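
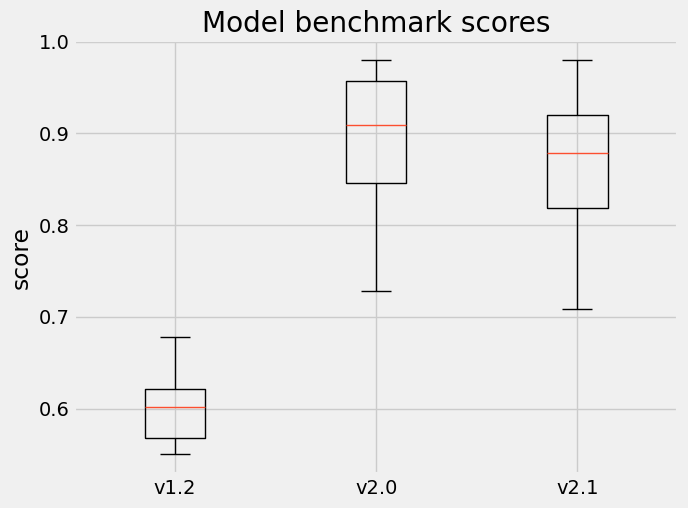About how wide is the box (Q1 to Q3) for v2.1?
Q3 ≈ 0.90, Q1 ≈ 0.80; IQR ≈ 0.10.

≈ 0.10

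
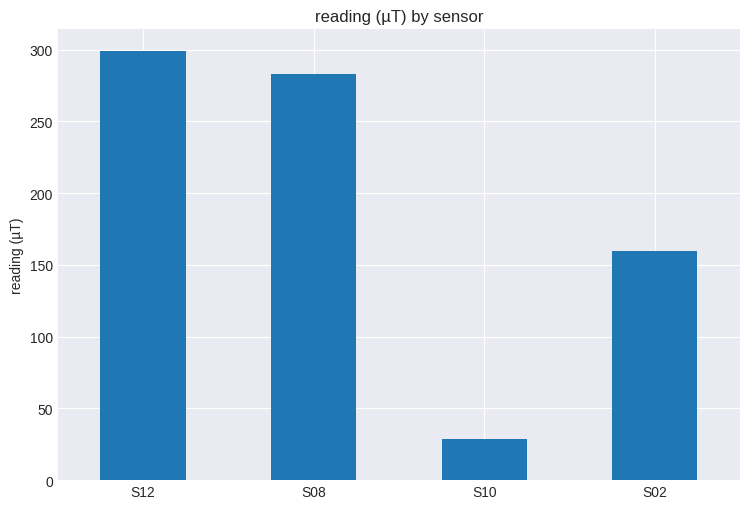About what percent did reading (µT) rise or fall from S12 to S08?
S12 ≈ 300, S08 ≈ 275; (275 − 300) / 300 ≈ -8.3%.

≈ -8.3%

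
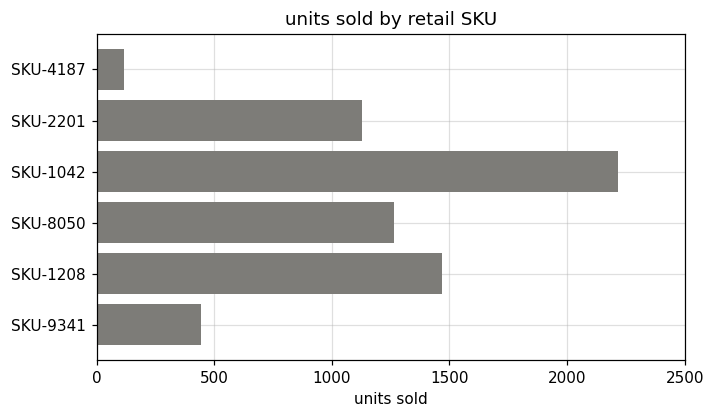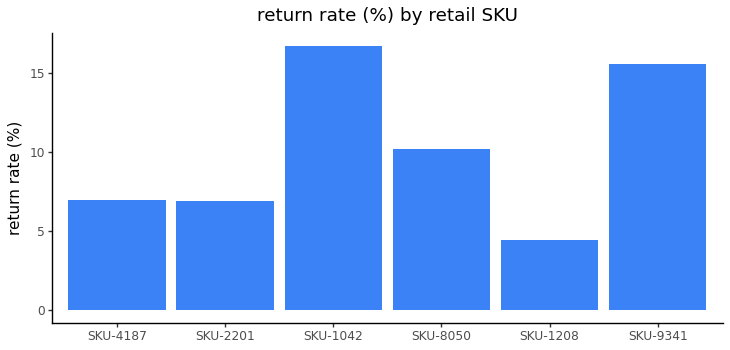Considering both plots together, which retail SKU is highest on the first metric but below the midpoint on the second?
SKU-1208

Chart 2 median return rate (%) ≈ 8; below-median retail SKUs: SKU-4187, SKU-2201, SKU-1208. Among those, SKU-1208 has the highest units sold (≈ 1500).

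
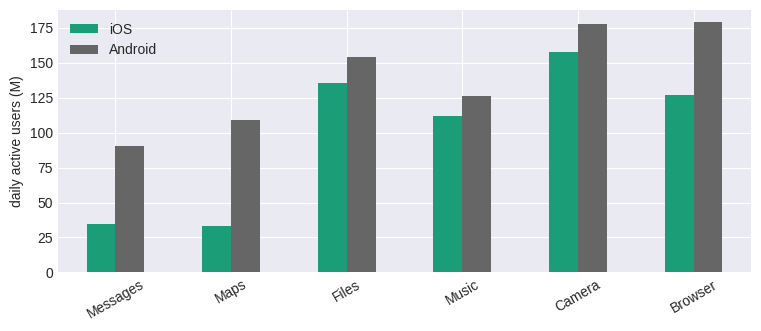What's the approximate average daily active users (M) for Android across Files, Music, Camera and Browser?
(160 + 120 + 180 + 180) / 4 ≈ 160.

≈ 160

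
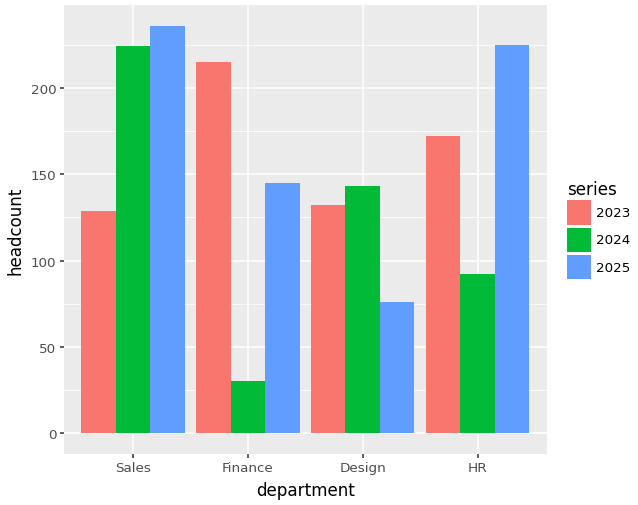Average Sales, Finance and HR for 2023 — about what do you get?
≈ 173

(120 + 220 + 180) / 3 ≈ 173.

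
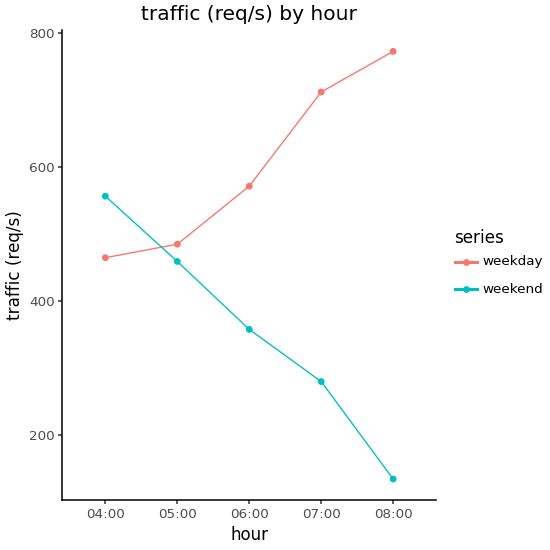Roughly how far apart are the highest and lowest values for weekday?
Max 08:00 ≈ 800, min 04:00 ≈ 500; range ≈ 300.

≈ 300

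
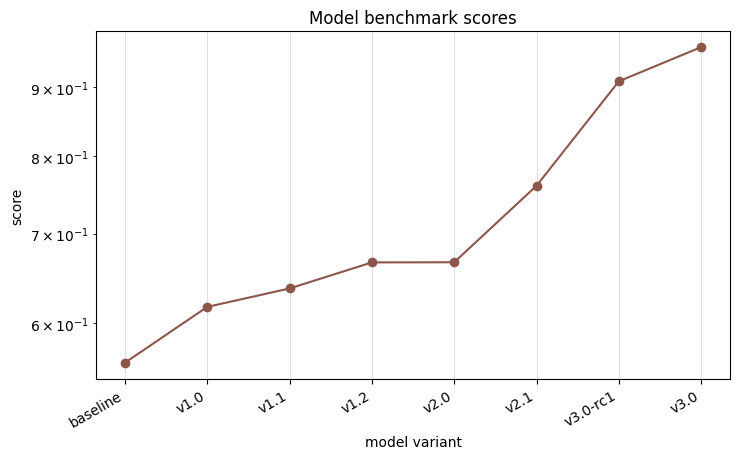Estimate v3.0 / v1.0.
v3.0 ≈ 0.95, v1.0 ≈ 0.60; 0.95/0.60 ≈ 1.58.

≈ 1.58×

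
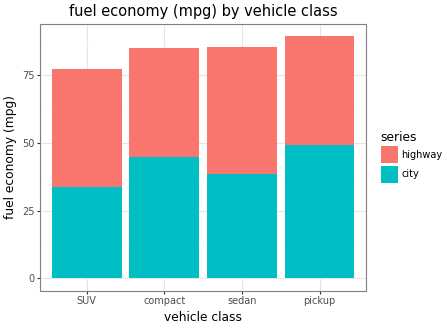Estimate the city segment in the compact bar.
city top ≈ 40, bottom ≈ 0; segment ≈ 40.

≈ 40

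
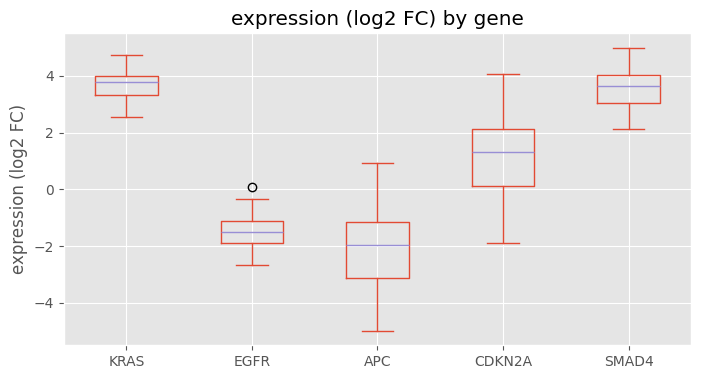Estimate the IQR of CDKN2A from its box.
≈ 2

Q3 ≈ 2, Q1 ≈ 0; IQR ≈ 2.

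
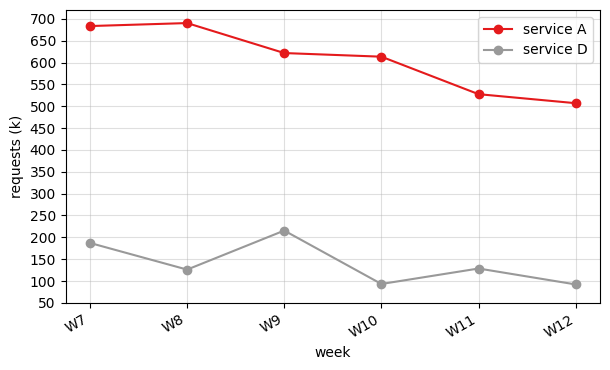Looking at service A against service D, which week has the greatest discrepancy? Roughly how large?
W8, ≈ 550 k

W8: service A ≈ 700, service D ≈ 150 → gap ≈ 550. Next-largest (W10) is only ≈ 500.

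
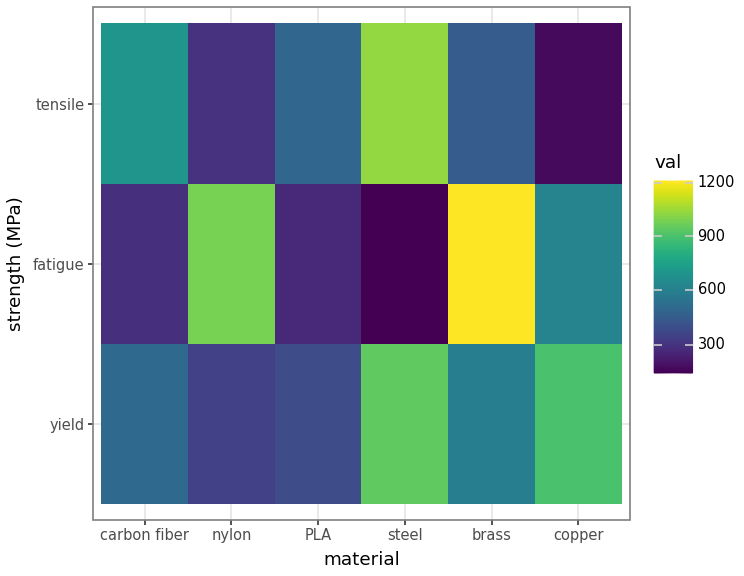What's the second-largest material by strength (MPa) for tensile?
carbon fiber

Top 3 for tensile: steel ≈ 1000, carbon fiber ≈ 700, PLA ≈ 500.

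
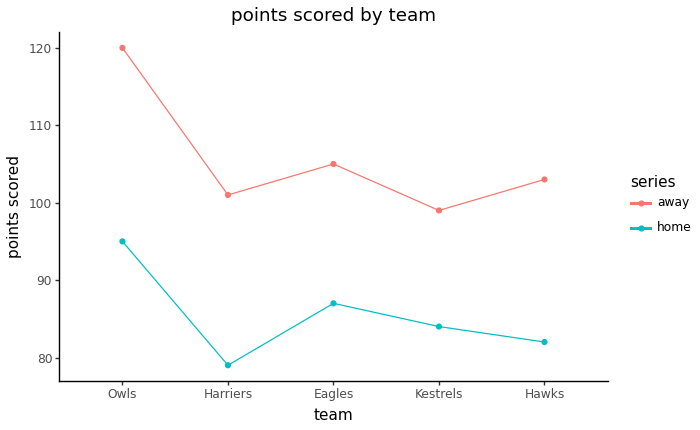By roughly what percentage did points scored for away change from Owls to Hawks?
Owls ≈ 120, Hawks ≈ 105; (105 − 120) / 120 ≈ -12.5%.

≈ -12.5%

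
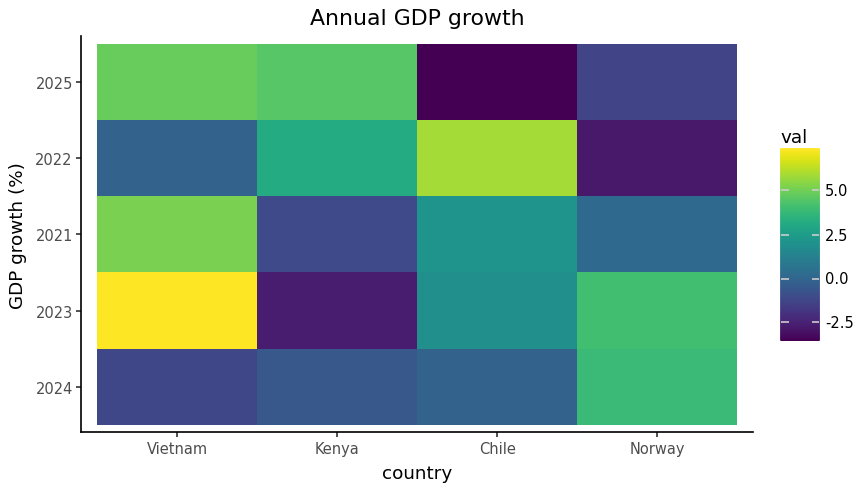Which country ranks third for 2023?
Chile

Top 4 for 2023: Vietnam ≈ 7, Norway ≈ 4, Chile ≈ 2, Kenya ≈ -3.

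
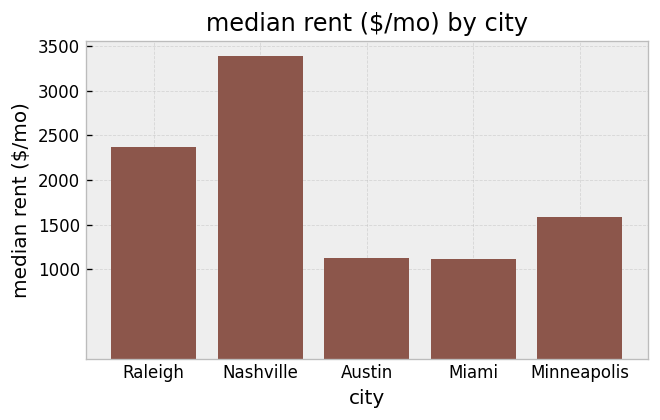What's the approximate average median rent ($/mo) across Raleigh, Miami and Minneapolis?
(2500 + 1000 + 1500) / 3 ≈ 1667.

≈ 1667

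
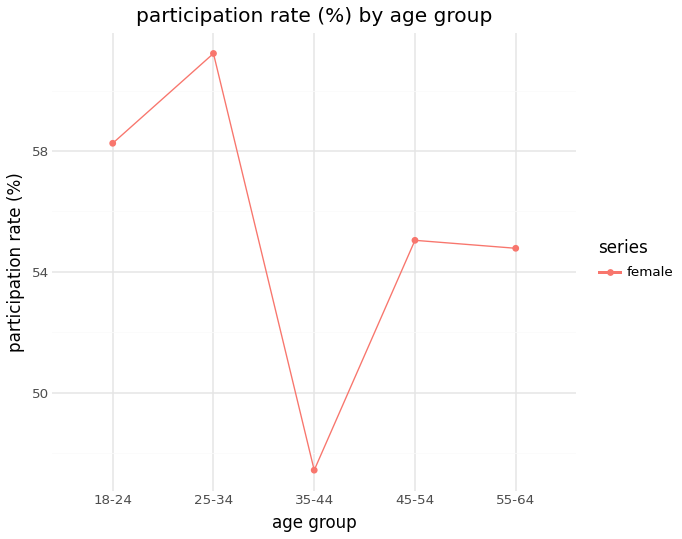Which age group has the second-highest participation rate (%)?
Top 3: 25-34 ≈ 62, 18-24 ≈ 58, 45-54 ≈ 56.

18-24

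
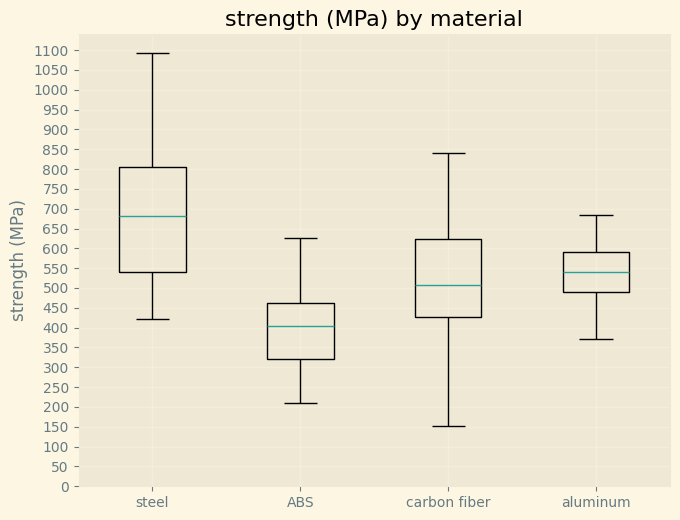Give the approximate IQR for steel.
≈ 250

Q3 ≈ 800, Q1 ≈ 550; IQR ≈ 250.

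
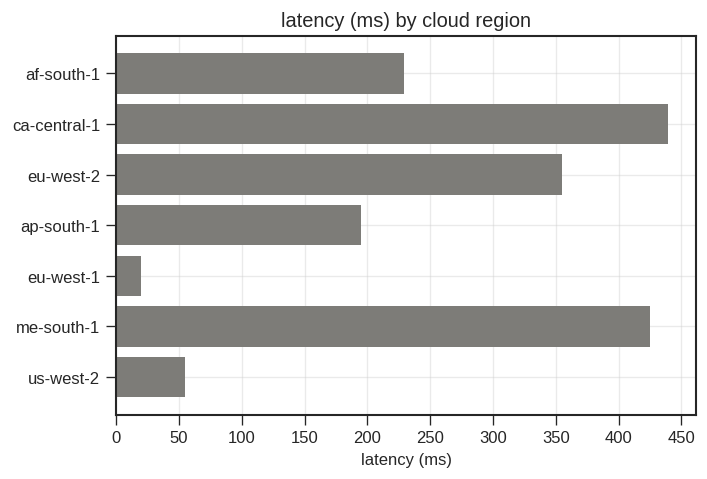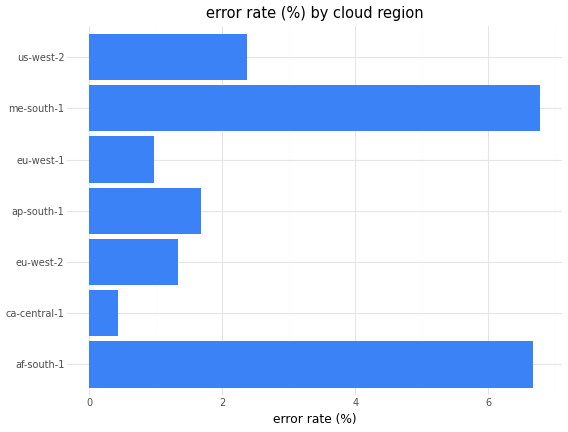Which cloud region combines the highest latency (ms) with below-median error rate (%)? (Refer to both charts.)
Chart 2 median error rate (%) ≈ 2; below-median cloud regions: ca-central-1, eu-west-2, eu-west-1. Among those, ca-central-1 has the highest latency (ms) (≈ 450).

ca-central-1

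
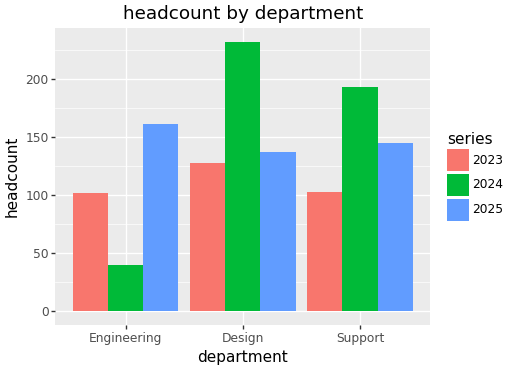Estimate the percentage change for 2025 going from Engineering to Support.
Engineering ≈ 160, Support ≈ 140; (140 − 160) / 160 ≈ -12.5%.

≈ -12.5%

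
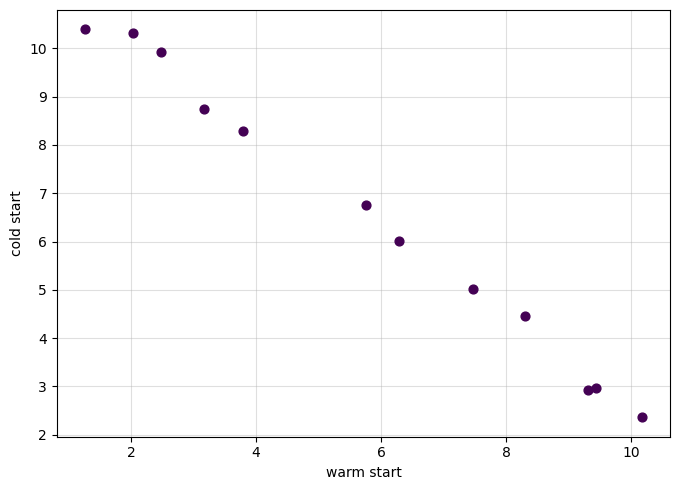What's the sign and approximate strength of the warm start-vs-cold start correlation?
negative, strong

Points are negatively correlated; strong (|r| ≈ 1.0).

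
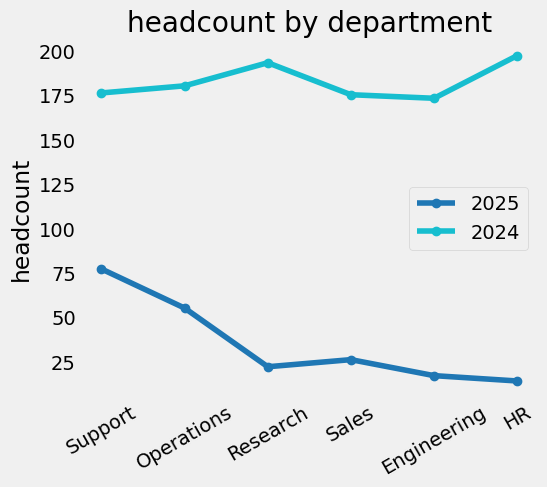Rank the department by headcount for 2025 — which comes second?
Operations

Top 3 for 2025: Support ≈ 80, Operations ≈ 60, Sales ≈ 20.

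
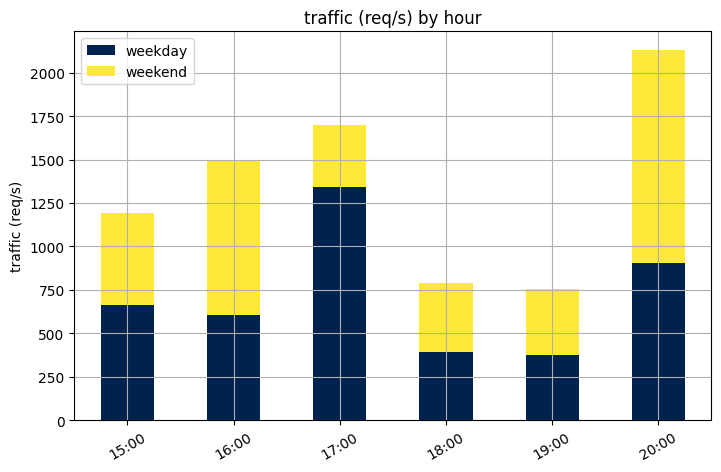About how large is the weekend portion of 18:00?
weekend top ≈ 800, bottom ≈ 400; segment ≈ 400.

≈ 400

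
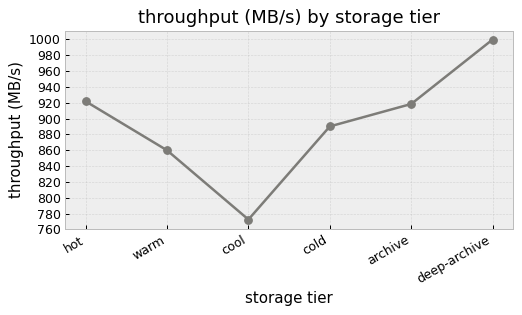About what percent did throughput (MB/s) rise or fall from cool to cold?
cool ≈ 780, cold ≈ 900; (900 − 780) / 780 ≈ +15.4%.

≈ +15.4%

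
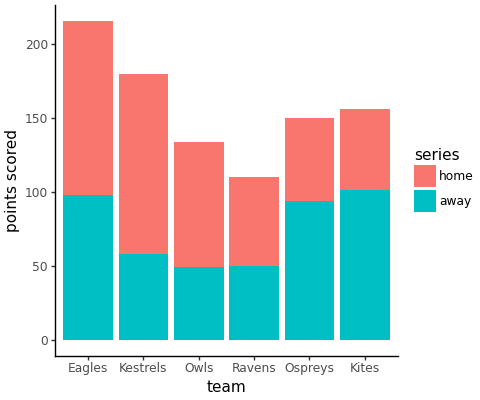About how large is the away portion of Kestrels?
away top ≈ 60, bottom ≈ 0; segment ≈ 60.

≈ 60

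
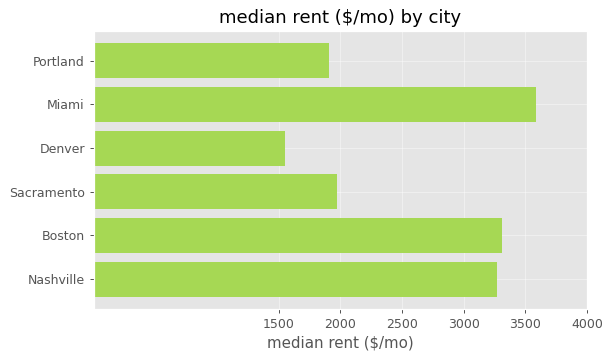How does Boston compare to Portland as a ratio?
≈ 1.75×

Boston ≈ 3500, Portland ≈ 2000; 3500/2000 ≈ 1.75.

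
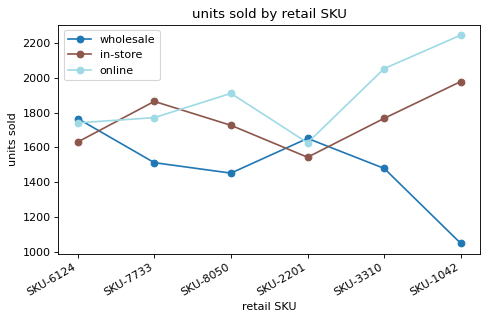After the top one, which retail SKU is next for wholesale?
Top 3 for wholesale: SKU-6124 ≈ 1800, SKU-2201 ≈ 1700, SKU-7733 ≈ 1500.

SKU-2201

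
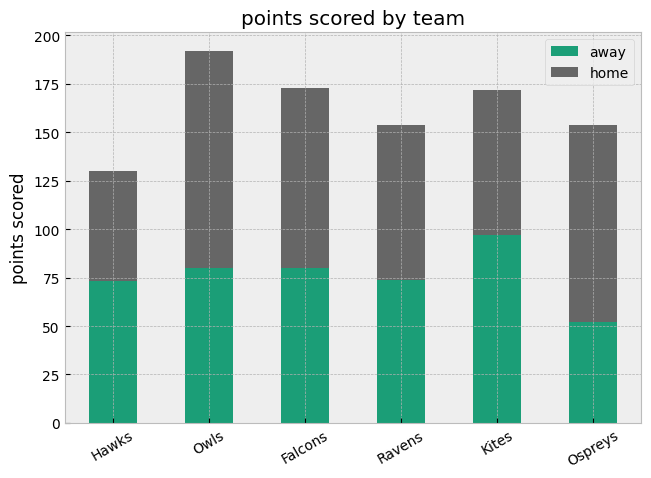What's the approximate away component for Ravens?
away top ≈ 80, bottom ≈ 0; segment ≈ 80.

≈ 80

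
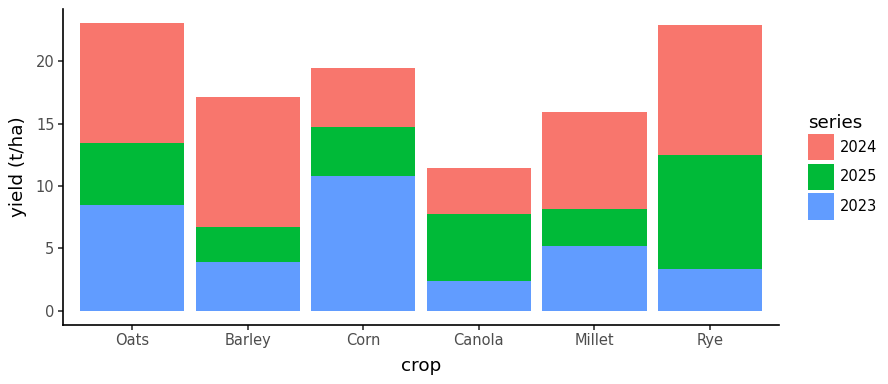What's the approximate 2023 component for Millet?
≈ 6

2023 top ≈ 6, bottom ≈ 0; segment ≈ 6.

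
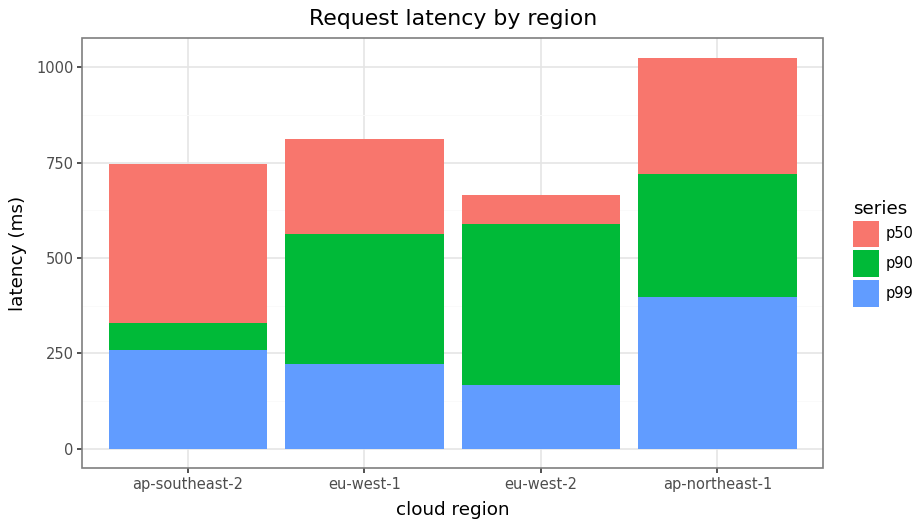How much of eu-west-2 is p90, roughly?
p90 top ≈ 600, bottom ≈ 200; segment ≈ 400.

≈ 400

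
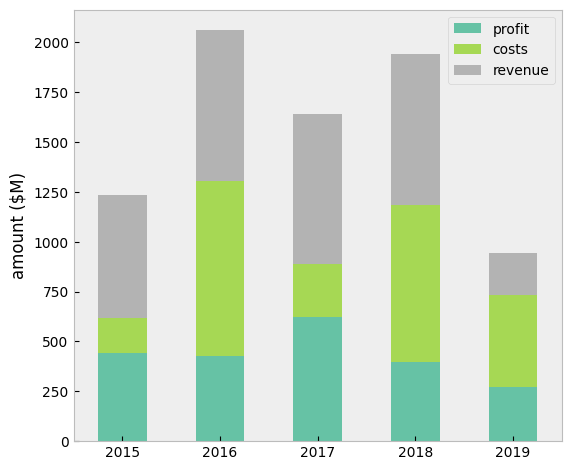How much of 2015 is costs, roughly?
costs top ≈ 600, bottom ≈ 400; segment ≈ 200.

≈ 200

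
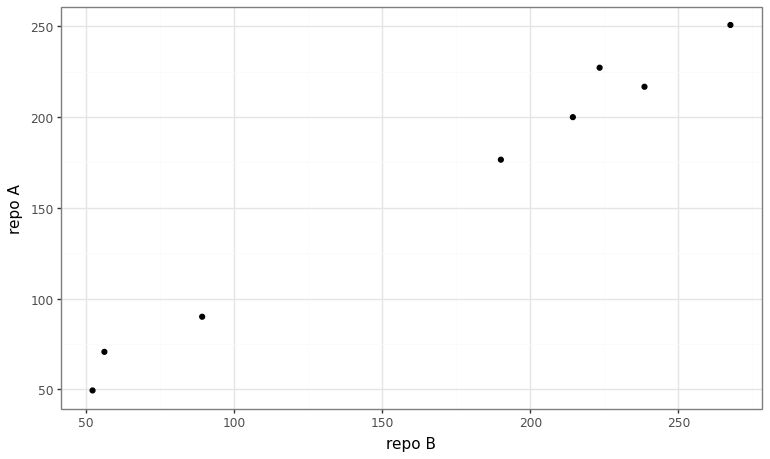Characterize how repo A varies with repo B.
positive, strong

Points are positively correlated; strong (|r| ≈ 1.0).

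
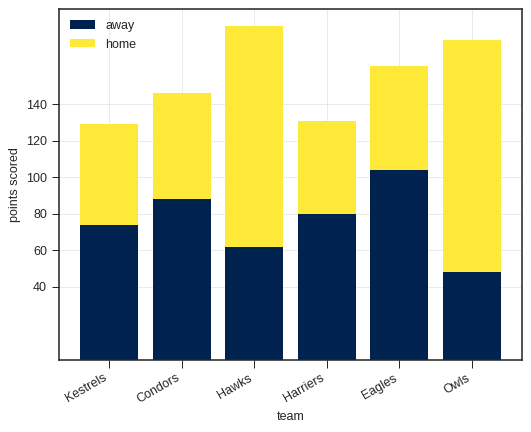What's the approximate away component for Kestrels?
away top ≈ 80, bottom ≈ 0; segment ≈ 80.

≈ 80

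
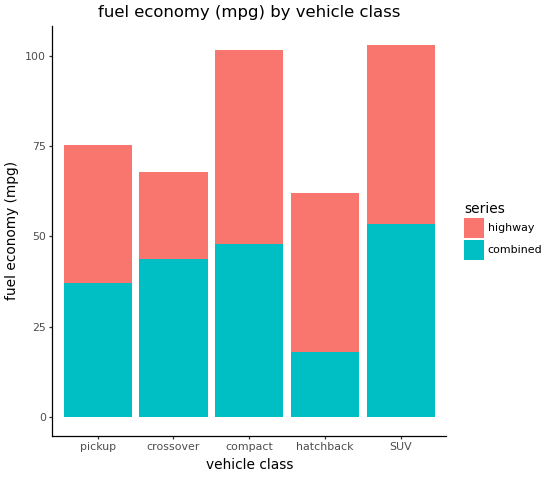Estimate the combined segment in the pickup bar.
≈ 40

combined top ≈ 40, bottom ≈ 0; segment ≈ 40.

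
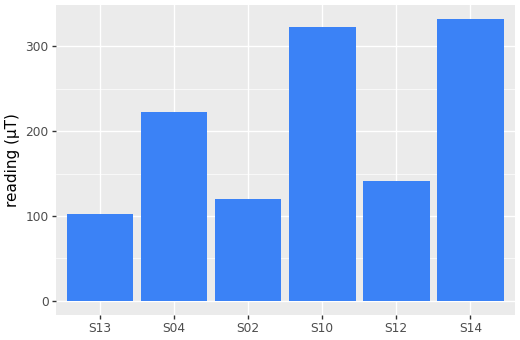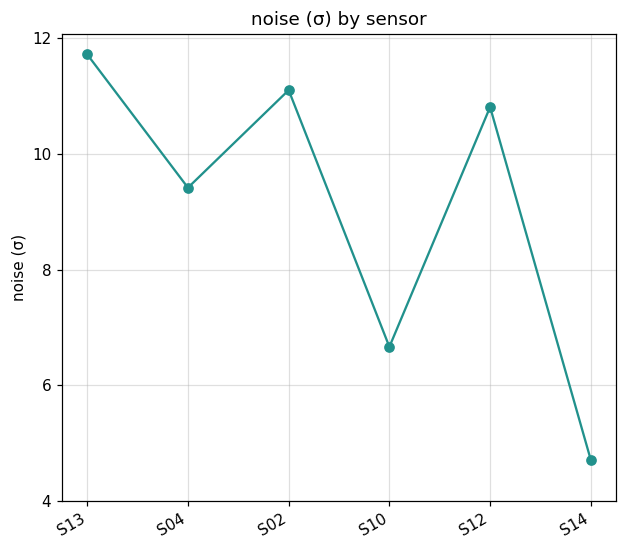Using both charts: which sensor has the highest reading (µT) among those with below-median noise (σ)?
S14

Chart 2 median noise (σ) ≈ 10; below-median sensors: S04, S10, S14. Among those, S14 has the highest reading (µT) (≈ 350).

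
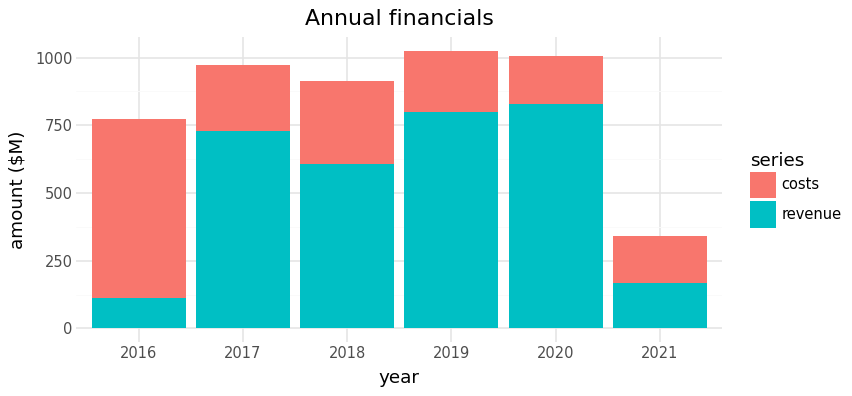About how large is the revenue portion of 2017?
≈ 700

revenue top ≈ 700, bottom ≈ 0; segment ≈ 700.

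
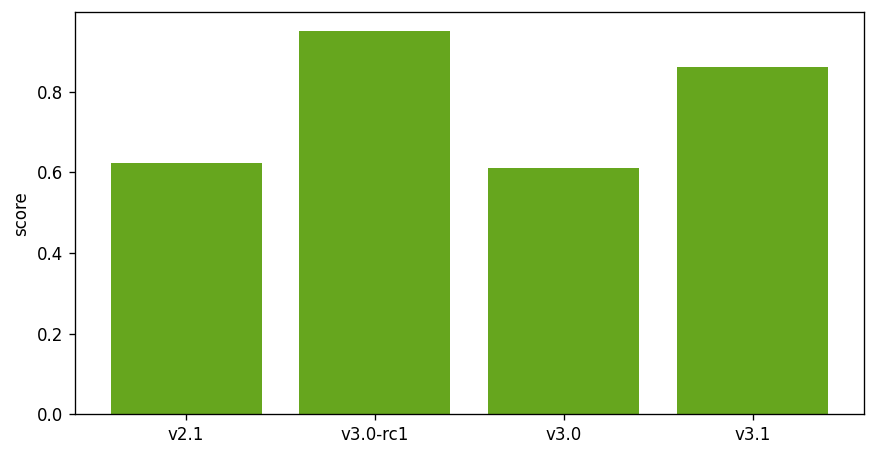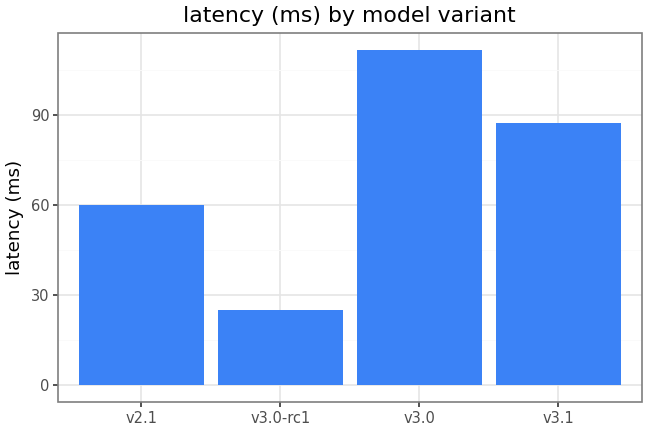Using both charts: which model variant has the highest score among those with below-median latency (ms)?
v3.0-rc1

Chart 2 median latency (ms) ≈ 80; below-median model variants: v2.1, v3.0-rc1. Among those, v3.0-rc1 has the highest score (≈ 1).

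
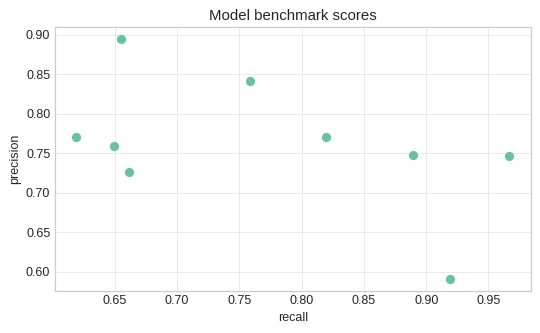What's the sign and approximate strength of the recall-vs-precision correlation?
negative, moderate

Points are negatively correlated; moderate (|r| ≈ 0.5).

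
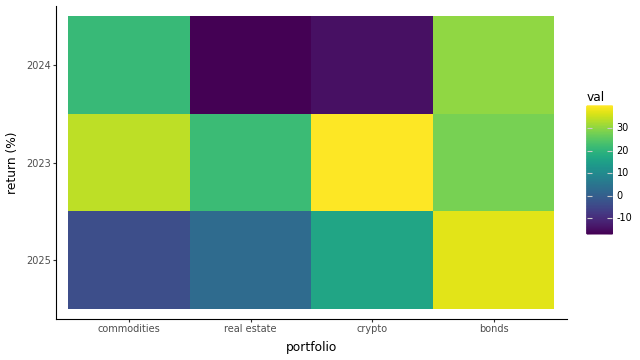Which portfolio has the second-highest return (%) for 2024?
commodities

Top 3 for 2024: bonds ≈ 30, commodities ≈ 20, crypto ≈ -15.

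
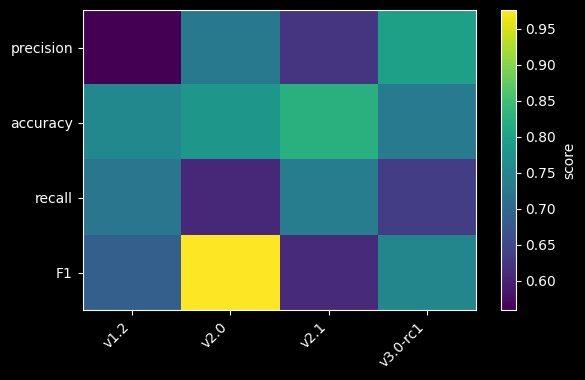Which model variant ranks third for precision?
Top 4 for precision: v3.0-rc1 ≈ 0.80, v2.0 ≈ 0.75, v2.1 ≈ 0.60, v1.2 ≈ 0.55.

v2.1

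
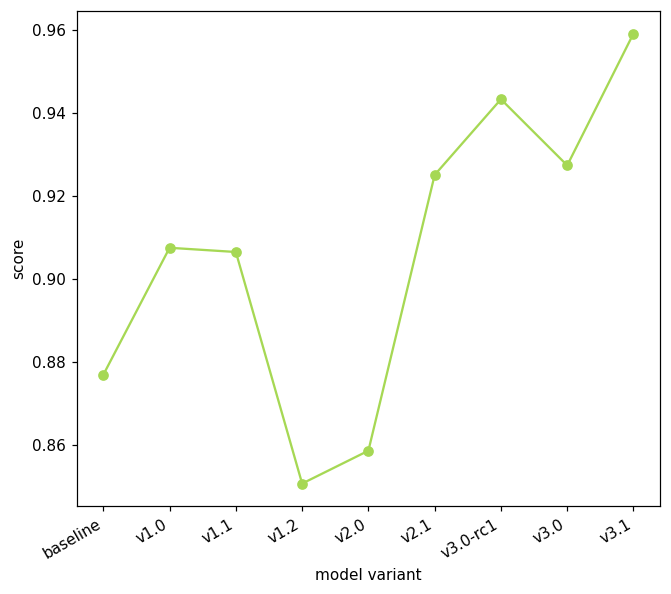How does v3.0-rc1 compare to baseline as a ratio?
v3.0-rc1 ≈ 0.94, baseline ≈ 0.88; 0.94/0.88 ≈ 1.07.

≈ 1.07×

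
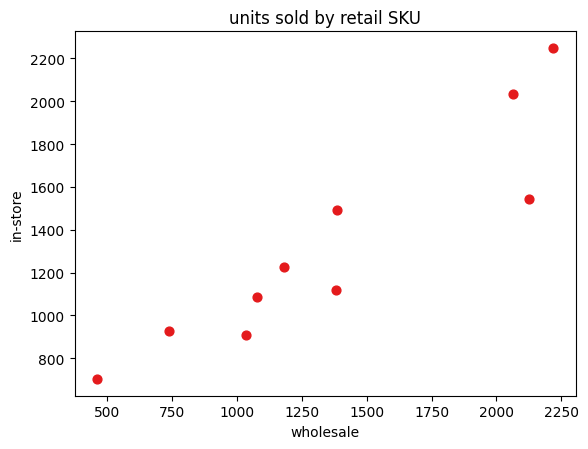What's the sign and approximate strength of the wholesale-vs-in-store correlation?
positive, strong

Points are positively correlated; strong (|r| ≈ 0.9).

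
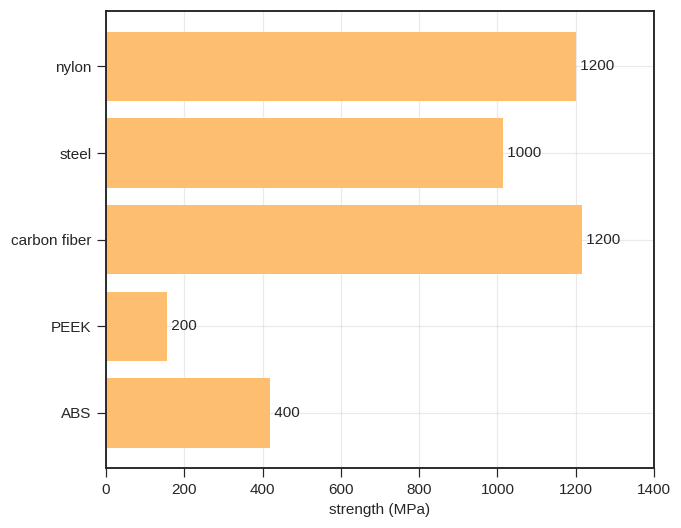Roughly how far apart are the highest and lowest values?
Max carbon fiber ≈ 1200, min PEEK ≈ 200; range ≈ 1000.

≈ 1000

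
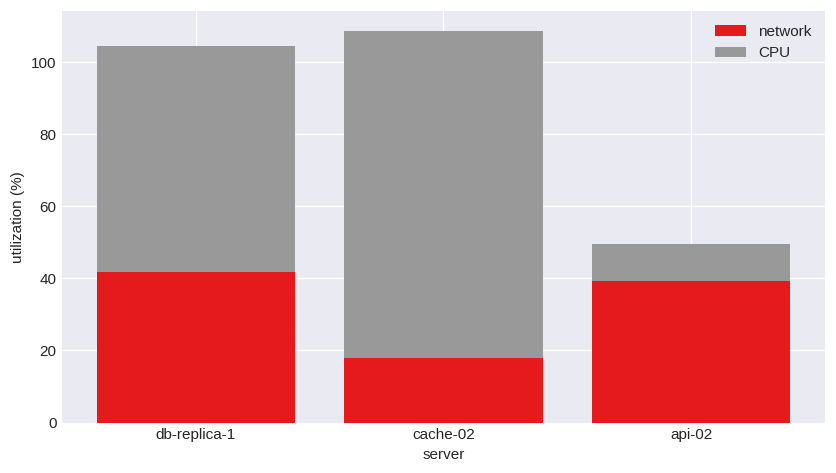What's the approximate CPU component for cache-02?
≈ 90

CPU top ≈ 110, bottom ≈ 20; segment ≈ 90.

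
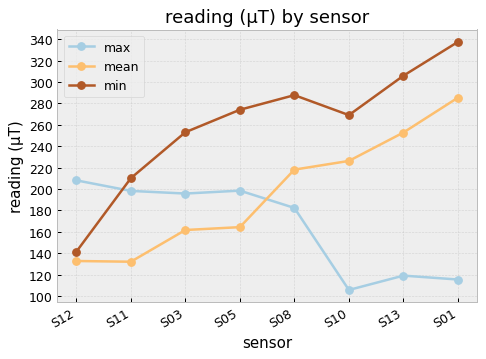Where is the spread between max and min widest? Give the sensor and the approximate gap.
S01, ≈ 220 µT

S01: max ≈ 120, min ≈ 340 → gap ≈ 220. Next-largest (S13) is only ≈ 180.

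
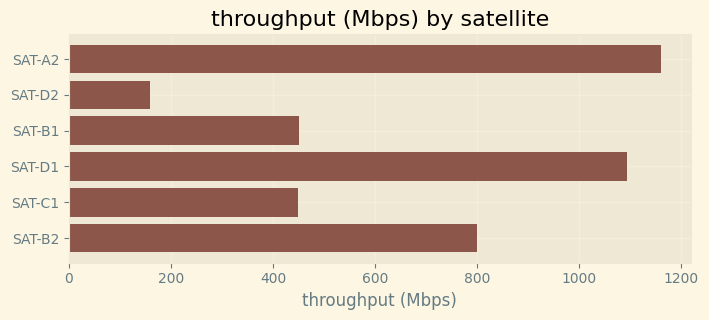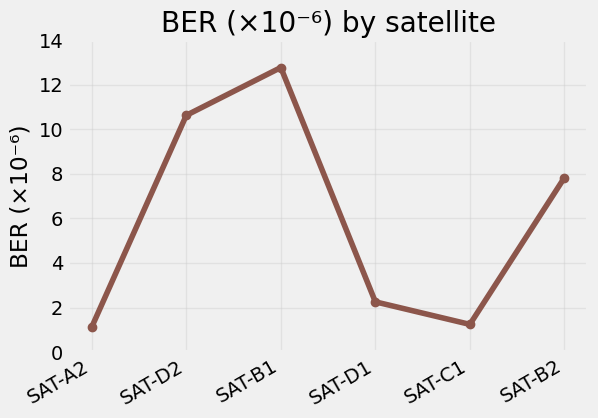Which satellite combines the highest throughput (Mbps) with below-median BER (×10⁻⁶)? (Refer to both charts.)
Chart 2 median BER (×10⁻⁶) ≈ 6; below-median satellites: SAT-A2, SAT-D1, SAT-C1. Among those, SAT-A2 has the highest throughput (Mbps) (≈ 1200).

SAT-A2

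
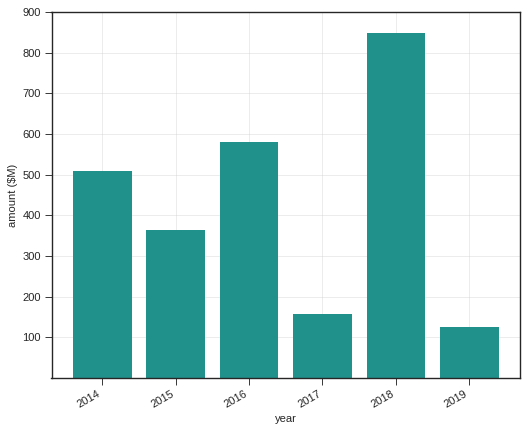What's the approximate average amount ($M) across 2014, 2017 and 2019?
(500 + 200 + 100) / 3 ≈ 267.

≈ 267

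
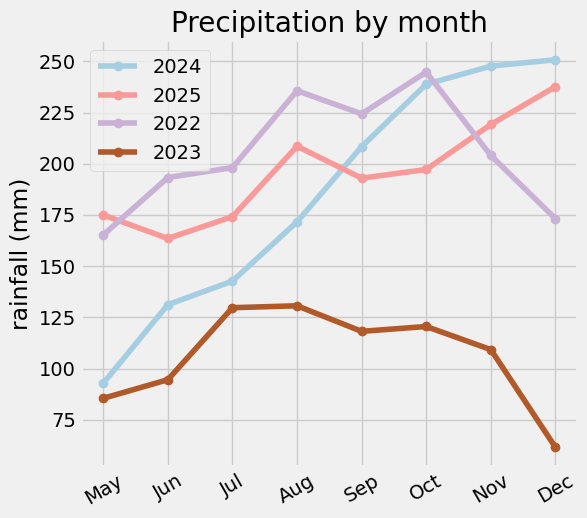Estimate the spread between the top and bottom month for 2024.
≈ 160

Max Dec ≈ 260, min May ≈ 100; range ≈ 160.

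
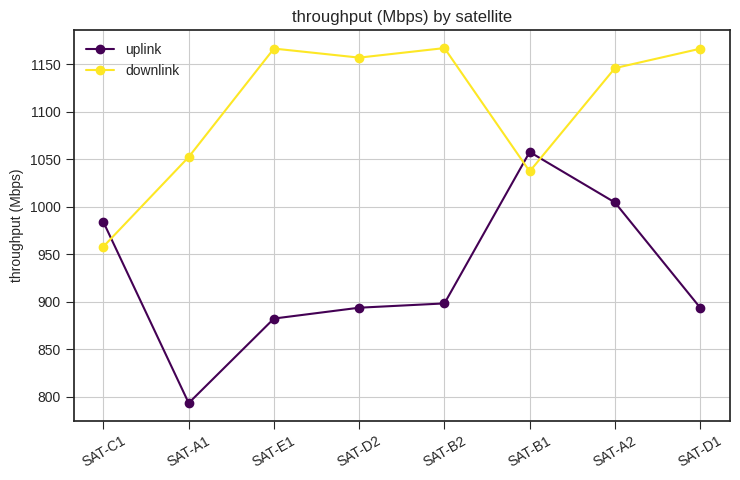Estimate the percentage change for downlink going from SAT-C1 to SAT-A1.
SAT-C1 ≈ 950, SAT-A1 ≈ 1050; (1050 − 950) / 950 ≈ +10.5%.

≈ +10.5%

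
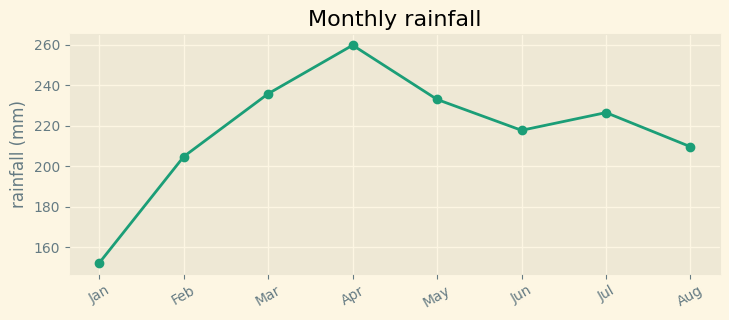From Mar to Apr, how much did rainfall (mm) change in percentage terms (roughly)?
≈ +8.3%

Mar ≈ 240, Apr ≈ 260; (260 − 240) / 240 ≈ +8.3%.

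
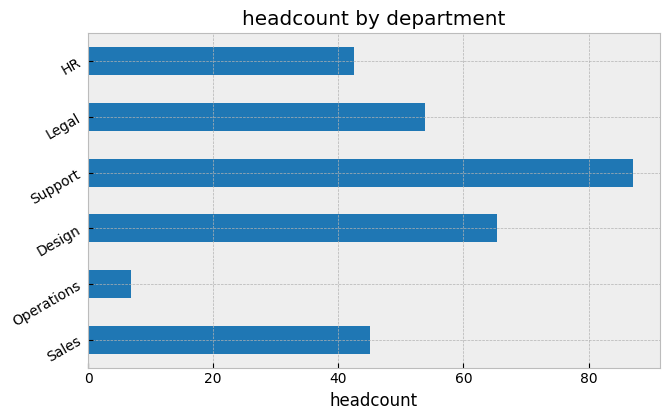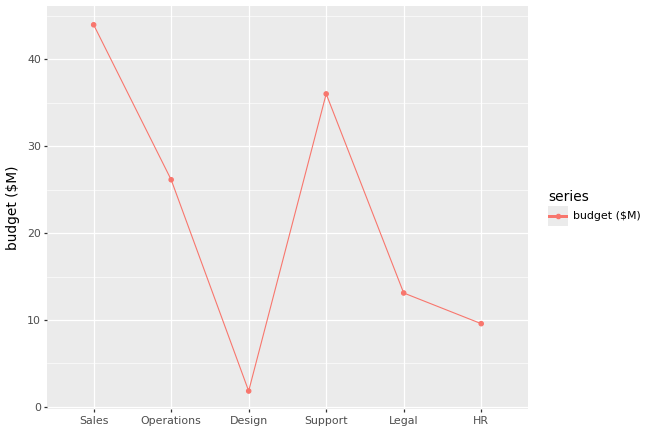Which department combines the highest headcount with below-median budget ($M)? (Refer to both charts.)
Chart 2 median budget ($M) ≈ 20; below-median departments: Design, Legal, HR. Among those, Design has the highest headcount (≈ 70).

Design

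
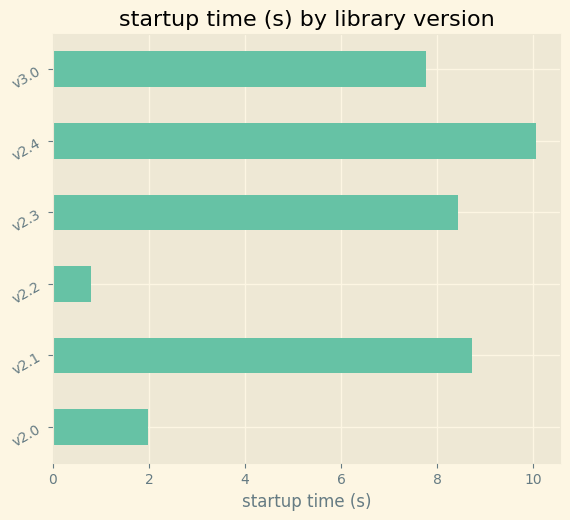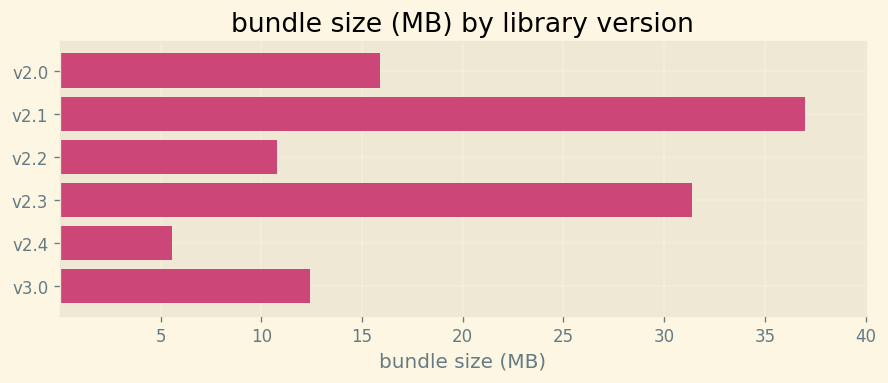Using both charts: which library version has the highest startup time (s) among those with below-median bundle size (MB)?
Chart 2 median bundle size (MB) ≈ 15; below-median library versions: v2.2, v2.4, v3.0. Among those, v2.4 has the highest startup time (s) (≈ 10).

v2.4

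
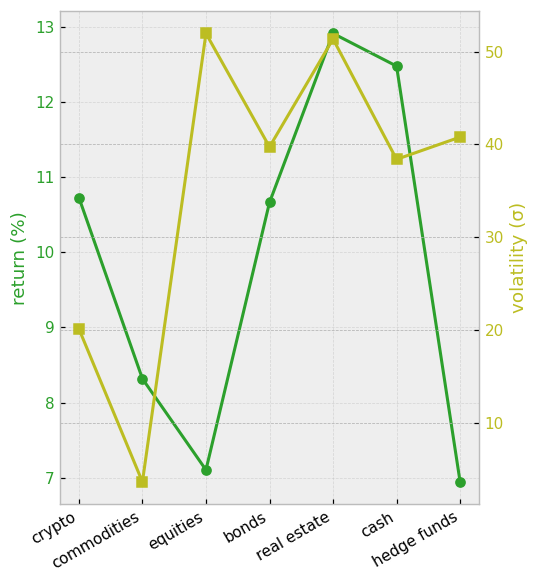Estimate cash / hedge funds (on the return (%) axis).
cash ≈ 12.5, hedge funds ≈ 7.0; 12.5/7.0 ≈ 1.79.

≈ 1.79×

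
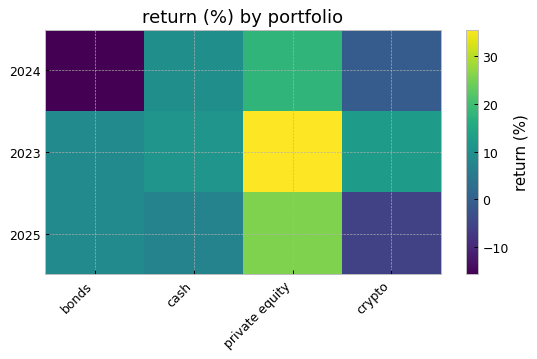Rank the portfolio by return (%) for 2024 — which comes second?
Top 3 for 2024: private equity ≈ 20, cash ≈ 10, crypto ≈ 0.

cash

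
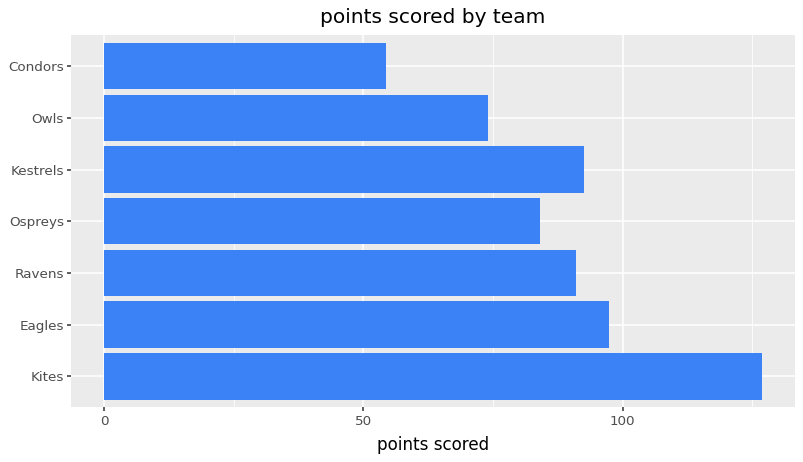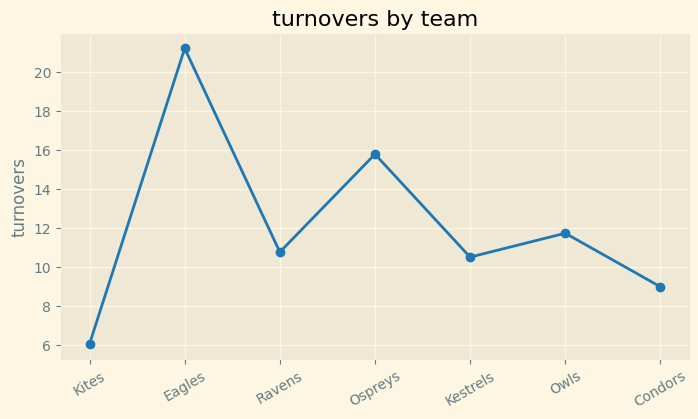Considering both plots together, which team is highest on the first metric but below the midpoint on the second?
Kites

Chart 2 median turnovers ≈ 10; below-median teams: Kites, Kestrels, Condors. Among those, Kites has the highest points scored (≈ 120).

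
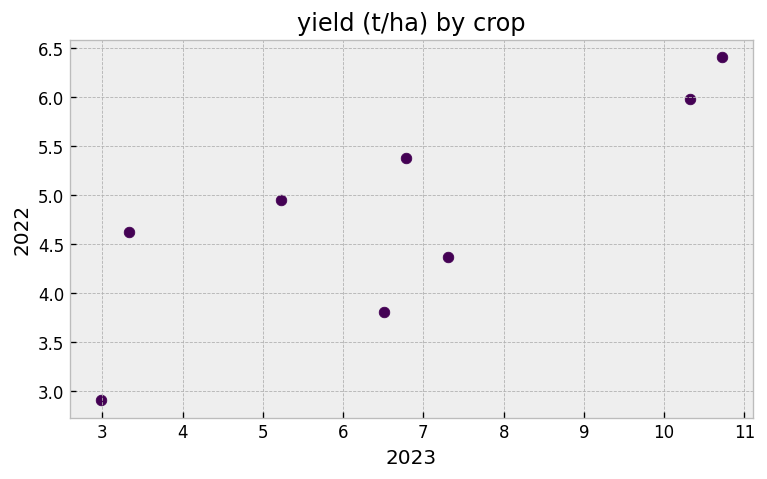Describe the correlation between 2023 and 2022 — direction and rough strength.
Points are positively correlated; strong (|r| ≈ 0.8).

positive, strong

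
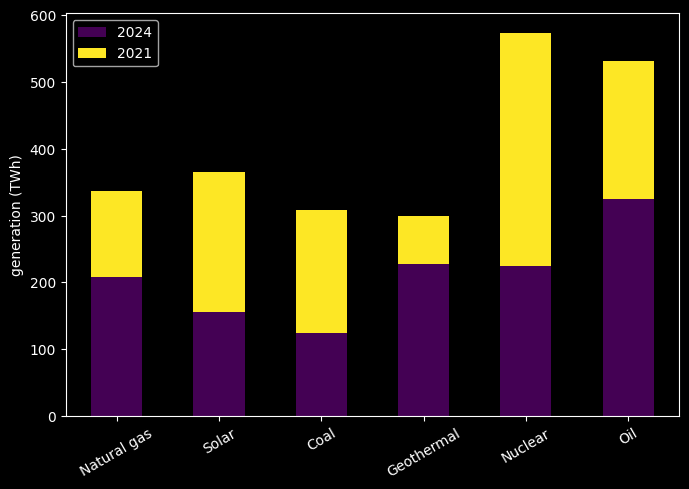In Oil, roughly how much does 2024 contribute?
≈ 300

2024 top ≈ 300, bottom ≈ 0; segment ≈ 300.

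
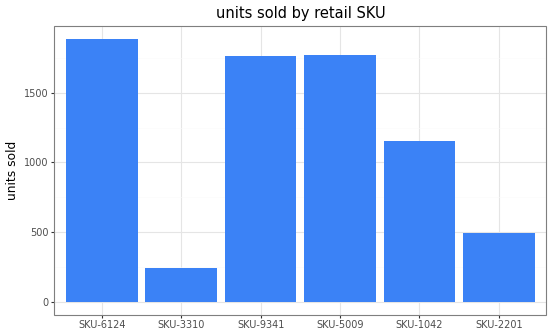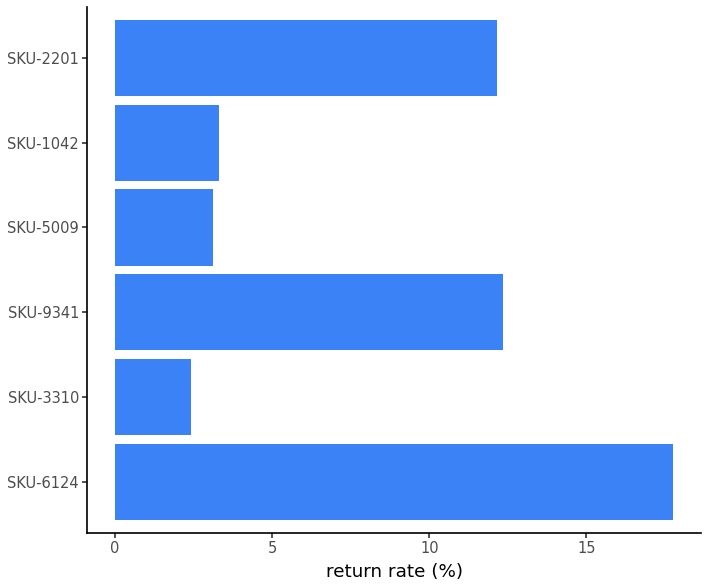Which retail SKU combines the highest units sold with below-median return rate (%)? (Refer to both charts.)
Chart 2 median return rate (%) ≈ 8; below-median retail SKUs: SKU-3310, SKU-5009, SKU-1042. Among those, SKU-5009 has the highest units sold (≈ 1800).

SKU-5009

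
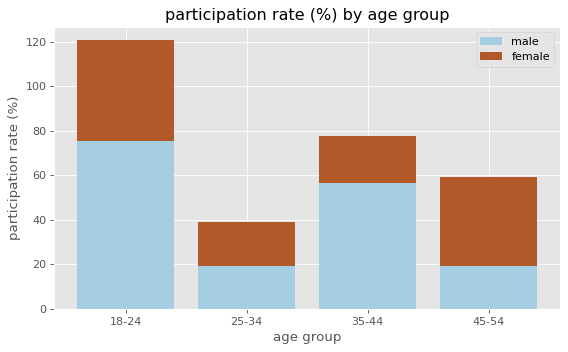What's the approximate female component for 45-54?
female top ≈ 60, bottom ≈ 20; segment ≈ 40.

≈ 40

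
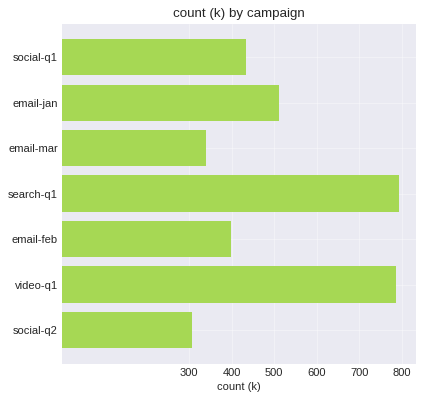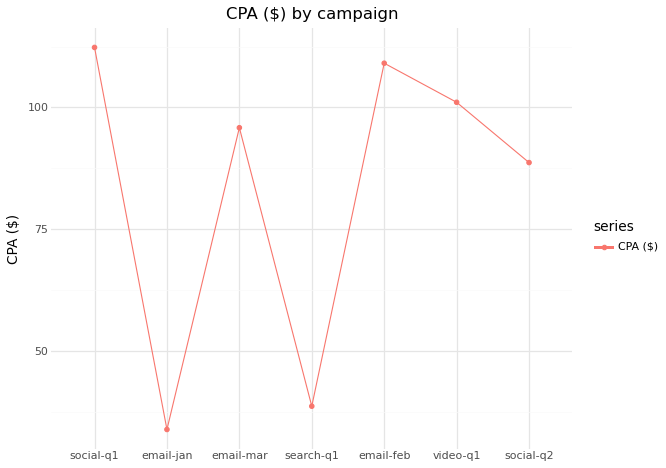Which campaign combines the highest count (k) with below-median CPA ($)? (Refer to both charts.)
Chart 2 median CPA ($) ≈ 100; below-median campaigns: email-jan, search-q1, social-q2. Among those, search-q1 has the highest count (k) (≈ 800).

search-q1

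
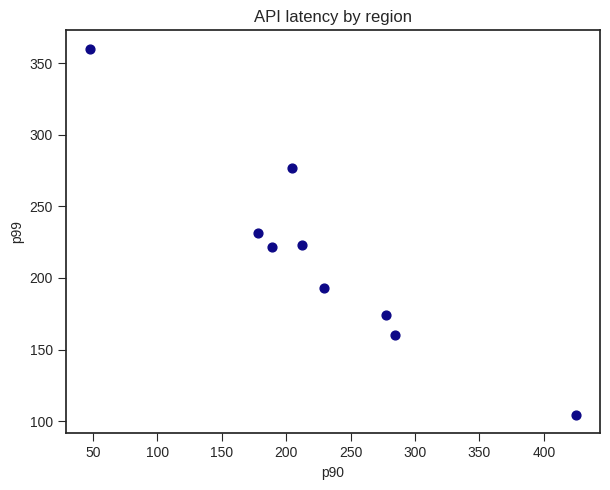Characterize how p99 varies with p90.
Points are negatively correlated; strong (|r| ≈ 0.9).

negative, strong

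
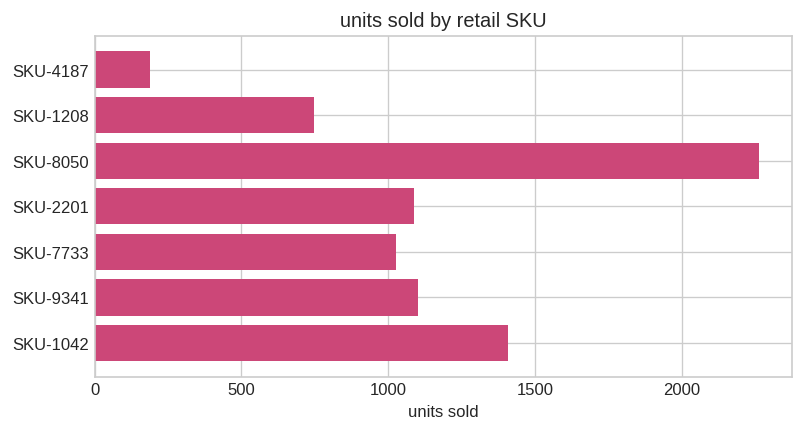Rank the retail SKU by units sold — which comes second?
SKU-1042

Top 3: SKU-8050 ≈ 2200, SKU-1042 ≈ 1400, SKU-9341 ≈ 1200.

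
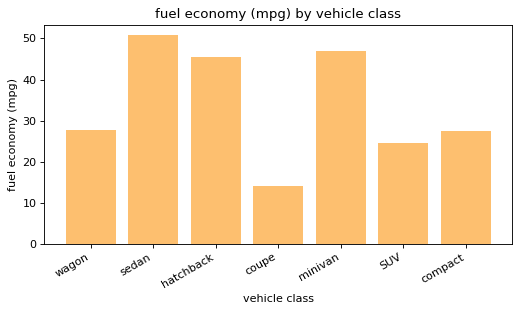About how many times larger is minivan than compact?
minivan ≈ 45, compact ≈ 25; 45/25 ≈ 1.8.

≈ 1.8×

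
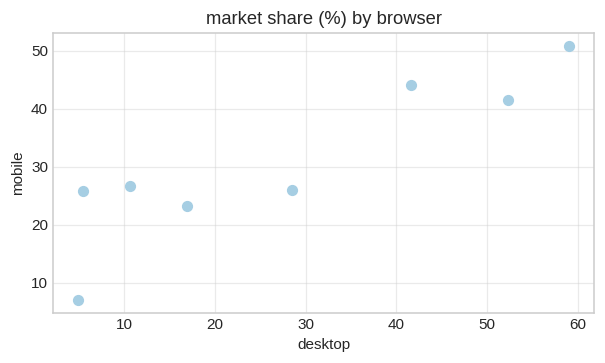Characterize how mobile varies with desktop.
positive, strong

Points are positively correlated; strong (|r| ≈ 0.9).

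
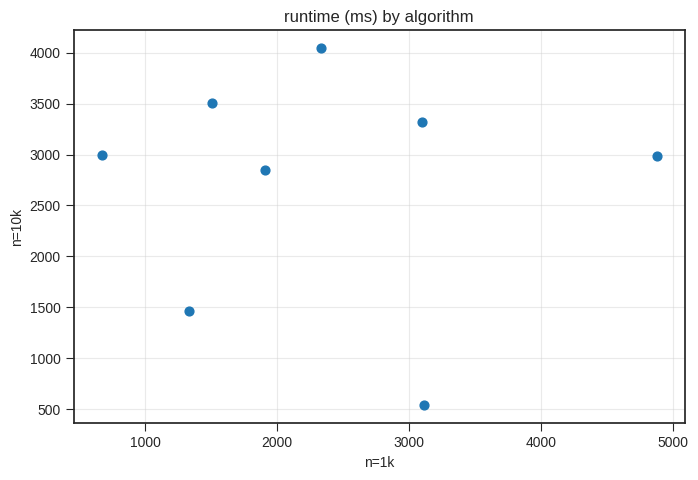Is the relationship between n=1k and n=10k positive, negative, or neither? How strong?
no clear correlation

Points are roughly uncorrelated; weak (|r| ≈ 0.0).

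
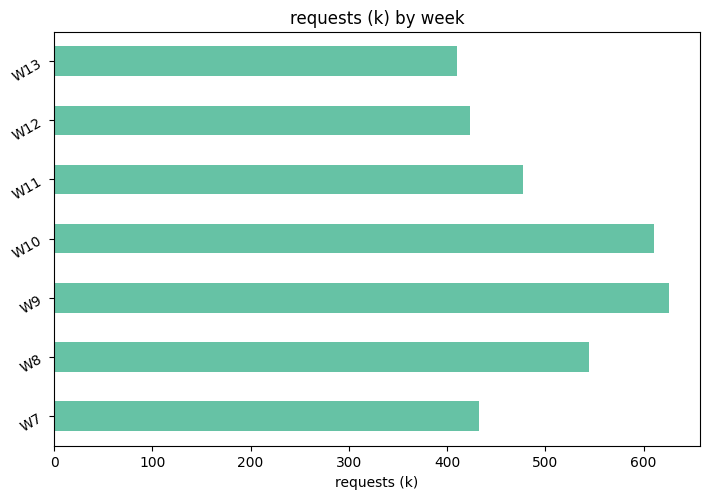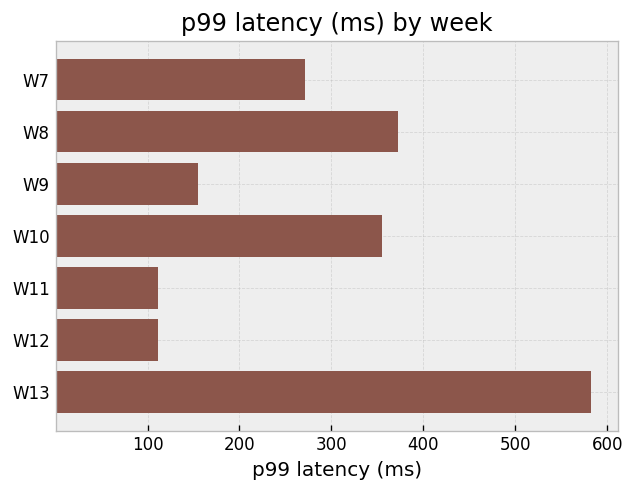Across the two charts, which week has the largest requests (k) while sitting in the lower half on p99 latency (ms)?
Chart 2 median p99 latency (ms) ≈ 300; below-median weeks: W9, W11, W12. Among those, W9 has the highest requests (k) (≈ 600).

W9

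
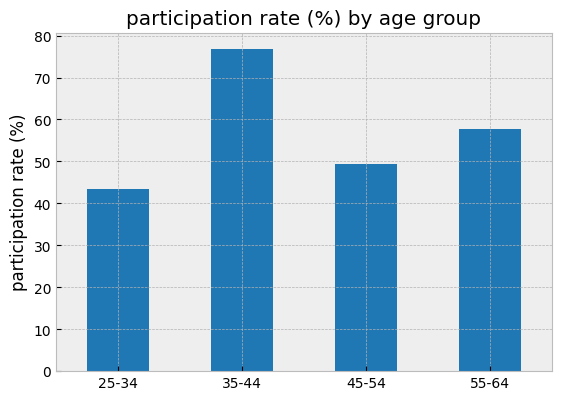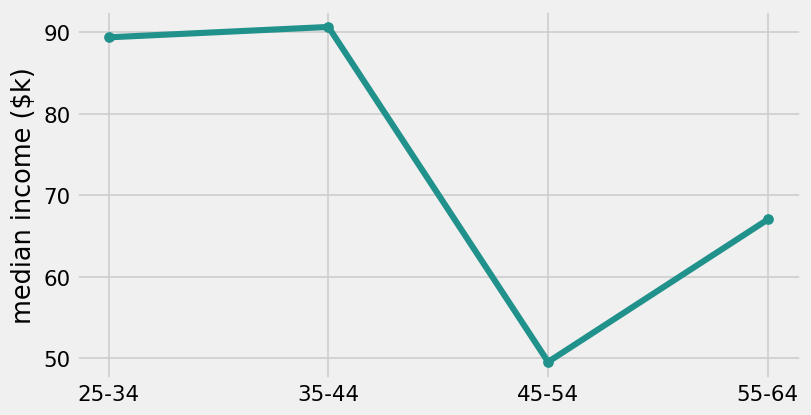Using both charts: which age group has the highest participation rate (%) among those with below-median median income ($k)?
Chart 2 median median income ($k) ≈ 80; below-median age groups: 45-54, 55-64. Among those, 55-64 has the highest participation rate (%) (≈ 60).

55-64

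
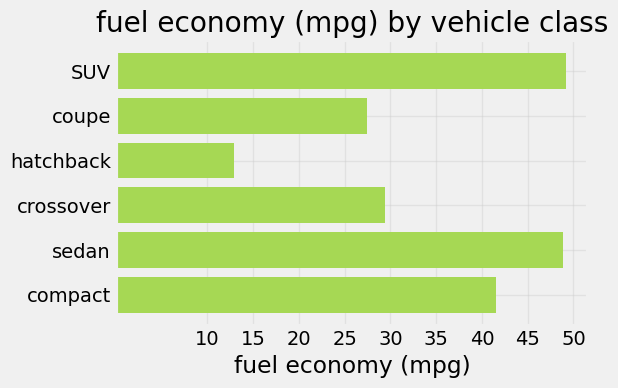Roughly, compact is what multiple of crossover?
compact ≈ 40, crossover ≈ 30; 40/30 ≈ 1.33.

≈ 1.33×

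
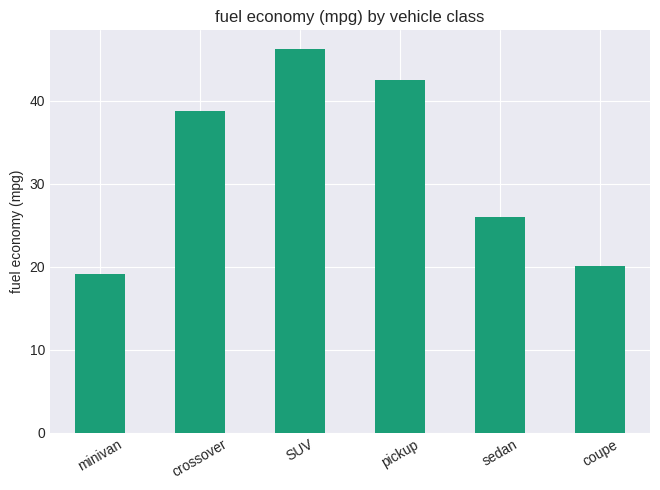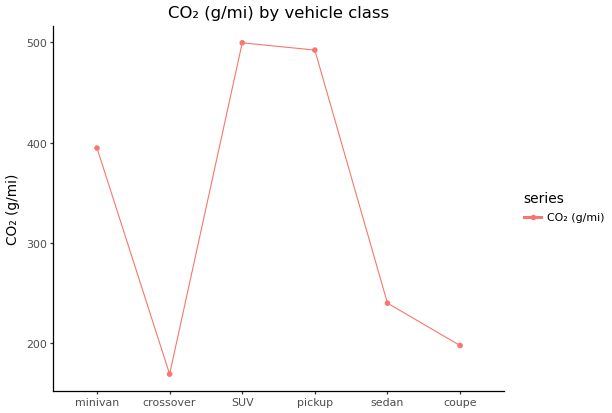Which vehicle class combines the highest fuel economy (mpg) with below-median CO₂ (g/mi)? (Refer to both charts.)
crossover

Chart 2 median CO₂ (g/mi) ≈ 300; below-median vehicle classes: crossover, sedan, coupe. Among those, crossover has the highest fuel economy (mpg) (≈ 40).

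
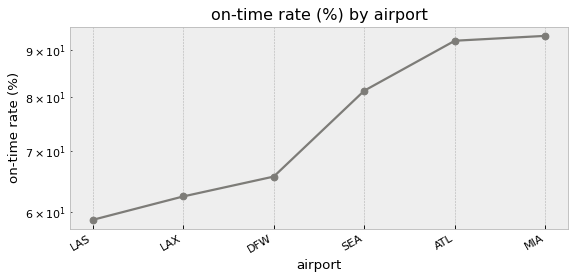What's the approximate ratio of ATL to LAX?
ATL ≈ 90, LAX ≈ 60; 90/60 ≈ 1.5.

≈ 1.5×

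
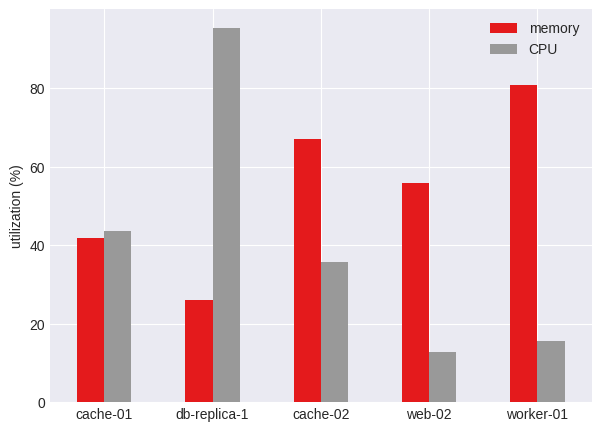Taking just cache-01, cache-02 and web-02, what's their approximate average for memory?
≈ 57

(40 + 70 + 60) / 3 ≈ 57.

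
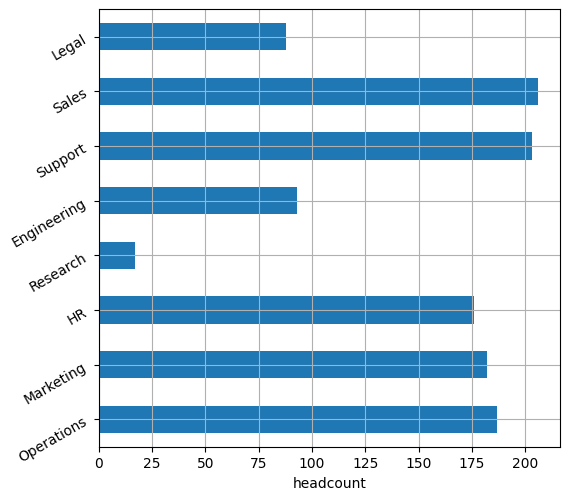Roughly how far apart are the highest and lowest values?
≈ 180

Max Sales ≈ 200, min Research ≈ 20; range ≈ 180.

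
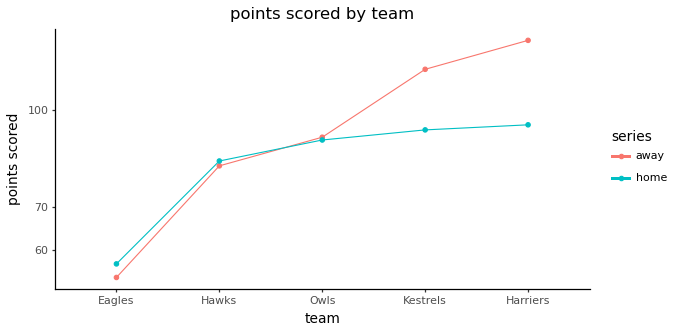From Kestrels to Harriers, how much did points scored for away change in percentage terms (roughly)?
Kestrels ≈ 120, Harriers ≈ 130; (130 − 120) / 120 ≈ +8.3%.

≈ +8.3%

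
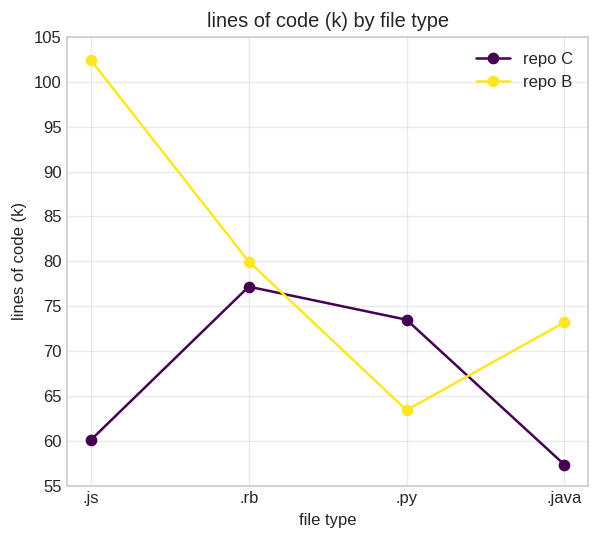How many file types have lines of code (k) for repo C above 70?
2

Above 70: .rb, .py.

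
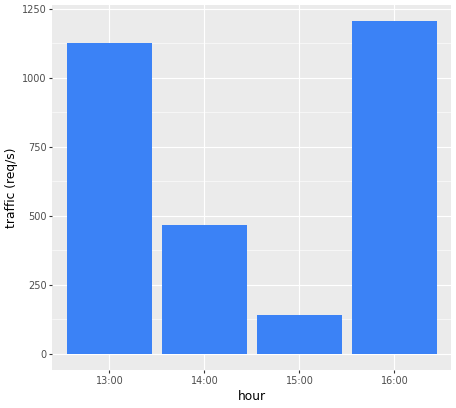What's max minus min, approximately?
Max 16:00 ≈ 1200, min 15:00 ≈ 200; range ≈ 1000.

≈ 1000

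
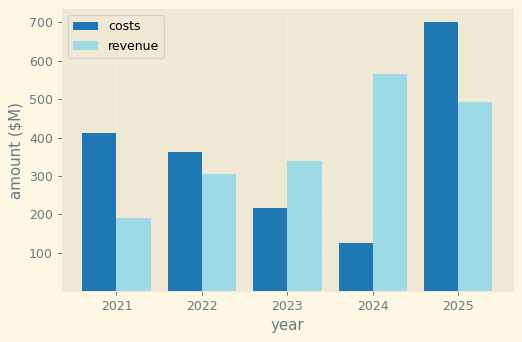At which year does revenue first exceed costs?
2023

2022: revenue ≈ 300 vs costs ≈ 400 (not yet); 2023: revenue ≈ 300 vs costs ≈ 200 (first crossover).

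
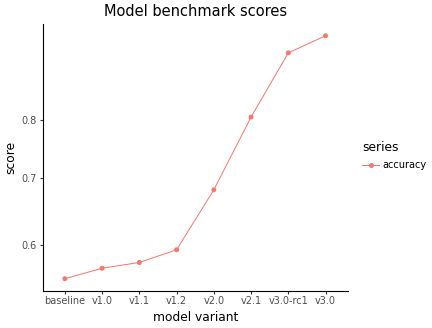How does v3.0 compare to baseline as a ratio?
v3.0 ≈ 0.95, baseline ≈ 0.55; 0.95/0.55 ≈ 1.73.

≈ 1.73×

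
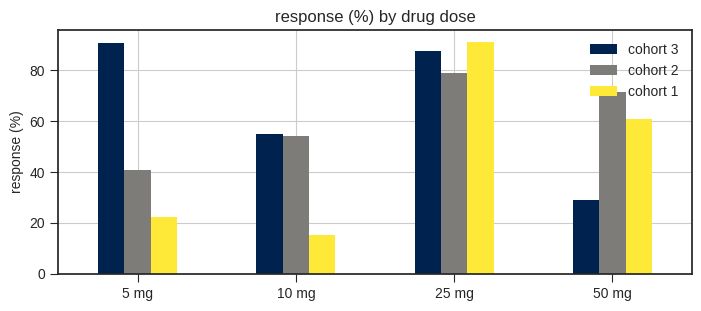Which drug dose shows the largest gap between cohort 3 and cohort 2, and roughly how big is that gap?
5 mg, ≈ 50 %

5 mg: cohort 3 ≈ 90, cohort 2 ≈ 40 → gap ≈ 50. Next-largest (50 mg) is only ≈ 40.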